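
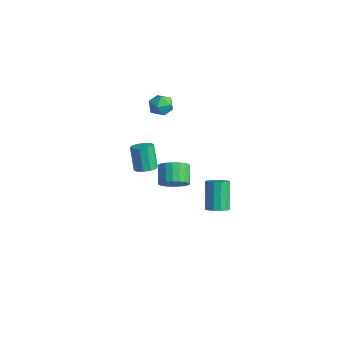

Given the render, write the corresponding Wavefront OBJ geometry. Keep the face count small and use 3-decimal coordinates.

v 2.197 -1.253 1.979
v 2.782 -1.293 2.635
v 1.968 -0.706 3.397
v 1.383 -0.667 2.741
v 2.867 -0.951 2.463
v 2.053 -0.365 3.225
v 2.819 -0.67 2.195
v 2.005 -0.083 2.957
v 2.648 -0.504 1.884
v 1.834 0.083 2.646
v 2.388 -0.486 1.592
v 1.574 0.1 2.354
v 2.089 -0.621 1.377
v 1.275 -0.034 2.139
v 1.812 -0.881 1.281
v 0.998 -0.294 2.043
v 1.612 -1.214 1.323
v 0.798 -0.627 2.085
v 1.527 -1.555 1.495
v 0.713 -0.969 2.257
v 1.575 -1.837 1.763
v 0.761 -1.25 2.525
v 1.746 -2.003 2.074
v 0.932 -1.416 2.836
v 2.006 -2.02 2.366
v 1.192 -1.434 3.128
v 2.305 -1.886 2.581
v 1.491 -1.299 3.343
v 2.582 -1.626 2.677
v 1.768 -1.039 3.439
v -3.148 0.599 -1.378
v -2.566 0.921 -1.16
v -3.25 1.143 0.336
v -3.832 0.821 0.118
v -2.831 1.22 -1.325
v -3.514 1.443 0.171
v -3.216 1.283 -1.511
v -3.9 1.505 -0.015
v -3.576 1.084 -1.646
v -4.26 1.306 -0.15
v -3.772 0.7 -1.678
v -4.456 0.922 -0.182
v -3.73 0.277 -1.596
v -4.414 0.499 -0.1
v -3.466 -0.023 -1.431
v -4.149 0.2 0.065
v -3.08 -0.085 -1.245
v -3.764 0.137 0.251
v -2.72 0.114 -1.11
v -3.404 0.336 0.386
v -2.524 0.498 -1.078
v -3.208 0.72 0.418
v 4.336 0.119 0.574
v 4.637 -0.36 0.95
v 3.765 0.281 2.463
v 3.464 0.761 2.086
v 4.87 -0.056 0.956
v 3.999 0.585 2.469
v 4.934 0.304 0.84
v 4.062 0.945 2.353
v 4.807 0.605 0.639
v 3.936 1.246 2.152
v 4.531 0.752 0.418
v 3.66 1.393 1.931
v 4.193 0.698 0.246
v 3.322 1.339 1.759
v 3.9 0.461 0.178
v 3.029 1.102 1.691
v 3.746 0.115 0.236
v 2.874 0.756 1.749
v 3.778 -0.229 0.4
v 2.907 0.412 1.913
v 3.988 -0.463 0.62
v 3.117 0.178 2.133
v 4.308 -0.512 0.825
v 3.437 0.129 2.338
v -4.131 2.159 3.853
v -3.893 2.494 3.144
v -3.067 1.366 3.836
v -2.829 1.701 3.127
v -2.805 2.143 3.818
v -3.462 2.633 3.828
v -3.498 1.227 3.152
v -4.155 1.717 3.162
v -3.501 1.918 2.71
v -3.073 2.484 3.122
v -3.887 1.376 3.858
v -3.459 1.942 4.27
f 2 1 5
f 2 5 3
f 3 5 6
f 3 6 4
f 5 1 7
f 5 7 6
f 6 7 8
f 6 8 4
f 7 1 9
f 7 9 8
f 8 9 10
f 8 10 4
f 9 1 11
f 9 11 10
f 10 11 12
f 10 12 4
f 11 1 13
f 11 13 12
f 12 13 14
f 12 14 4
f 13 1 15
f 13 15 14
f 14 15 16
f 14 16 4
f 15 1 17
f 15 17 16
f 16 17 18
f 16 18 4
f 17 1 19
f 17 19 18
f 18 19 20
f 18 20 4
f 19 1 21
f 19 21 20
f 20 21 22
f 20 22 4
f 21 1 23
f 21 23 22
f 22 23 24
f 22 24 4
f 23 1 25
f 23 25 24
f 24 25 26
f 24 26 4
f 25 1 27
f 25 27 26
f 26 27 28
f 26 28 4
f 27 1 29
f 27 29 28
f 28 29 30
f 28 30 4
f 29 1 2
f 29 2 30
f 30 2 3
f 30 3 4
f 32 31 35
f 32 35 33
f 33 35 36
f 33 36 34
f 35 31 37
f 35 37 36
f 36 37 38
f 36 38 34
f 37 31 39
f 37 39 38
f 38 39 40
f 38 40 34
f 39 31 41
f 39 41 40
f 40 41 42
f 40 42 34
f 41 31 43
f 41 43 42
f 42 43 44
f 42 44 34
f 43 31 45
f 43 45 44
f 44 45 46
f 44 46 34
f 45 31 47
f 45 47 46
f 46 47 48
f 46 48 34
f 47 31 49
f 47 49 48
f 48 49 50
f 48 50 34
f 49 31 51
f 49 51 50
f 50 51 52
f 50 52 34
f 51 31 32
f 51 32 52
f 52 32 33
f 52 33 34
f 54 53 57
f 54 57 55
f 55 57 58
f 55 58 56
f 57 53 59
f 57 59 58
f 58 59 60
f 58 60 56
f 59 53 61
f 59 61 60
f 60 61 62
f 60 62 56
f 61 53 63
f 61 63 62
f 62 63 64
f 62 64 56
f 63 53 65
f 63 65 64
f 64 65 66
f 64 66 56
f 65 53 67
f 65 67 66
f 66 67 68
f 66 68 56
f 67 53 69
f 67 69 68
f 68 69 70
f 68 70 56
f 69 53 71
f 69 71 70
f 70 71 72
f 70 72 56
f 71 53 73
f 71 73 72
f 72 73 74
f 72 74 56
f 73 53 75
f 73 75 74
f 74 75 76
f 74 76 56
f 75 53 54
f 75 54 76
f 76 54 55
f 76 55 56
f 77 88 82
f 77 82 78
f 77 78 84
f 77 84 87
f 77 87 88
f 78 82 86
f 82 88 81
f 88 87 79
f 87 84 83
f 84 78 85
f 80 86 81
f 80 81 79
f 80 79 83
f 80 83 85
f 80 85 86
f 81 86 82
f 79 81 88
f 83 79 87
f 85 83 84
f 86 85 78



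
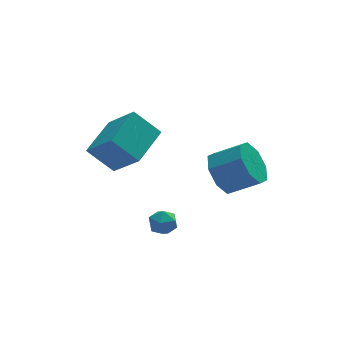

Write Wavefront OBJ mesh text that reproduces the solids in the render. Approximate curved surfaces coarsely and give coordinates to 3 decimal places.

v -1.603 1.244 -0.131
v -0.923 1.283 -0.187
v -1.497 0.377 0.547
v -0.817 0.416 0.491
v -1.161 0.904 0.824
v -1.227 1.44 0.405
v -1.193 0.22 -0.045
v -1.259 0.756 -0.464
v -0.67 0.651 -0.134
v -0.65 1.073 0.403
v -1.77 0.587 -0.043
v -1.75 1.009 0.494
v -2.572 3.17 2.009
v -1.847 1.952 3.319
v -3.567 3.745 3.094
v -2.842 2.526 4.404
v -1.198 4.554 2.536
v -0.473 3.335 3.846
v -2.193 5.128 3.621
v -1.468 3.91 4.931
v 1.411 1.264 2.3
v 2.119 1.703 1.582
v 3.296 1.116 2.381
v 2.589 0.676 3.1
v 1.944 2.223 2.221
v 3.122 1.635 3.02
v 1.457 2.181 2.906
v 2.635 1.593 3.706
v 0.944 1.601 3.237
v 2.121 1.014 4.037
v 0.704 0.824 3.019
v 1.881 0.237 3.818
v 0.878 0.305 2.38
v 2.056 -0.283 3.179
v 1.365 0.347 1.694
v 2.543 -0.241 2.494
v 1.879 0.926 1.363
v 3.056 0.339 2.163
f 1 12 6
f 1 6 2
f 1 2 8
f 1 8 11
f 1 11 12
f 2 6 10
f 6 12 5
f 12 11 3
f 11 8 7
f 8 2 9
f 4 10 5
f 4 5 3
f 4 3 7
f 4 7 9
f 4 9 10
f 5 10 6
f 3 5 12
f 7 3 11
f 9 7 8
f 10 9 2
f 14 16 13
f 17 14 13
f 13 16 15
f 15 17 13
f 14 20 16
f 18 14 17
f 18 20 14
f 16 20 15
f 19 17 15
f 15 20 19
f 19 18 17
f 20 18 19
f 22 21 25
f 22 25 23
f 23 25 26
f 23 26 24
f 25 21 27
f 25 27 26
f 26 27 28
f 26 28 24
f 27 21 29
f 27 29 28
f 28 29 30
f 28 30 24
f 29 21 31
f 29 31 30
f 30 31 32
f 30 32 24
f 31 21 33
f 31 33 32
f 32 33 34
f 32 34 24
f 33 21 35
f 33 35 34
f 34 35 36
f 34 36 24
f 35 21 37
f 35 37 36
f 36 37 38
f 36 38 24
f 37 21 22
f 37 22 38
f 38 22 23
f 38 23 24



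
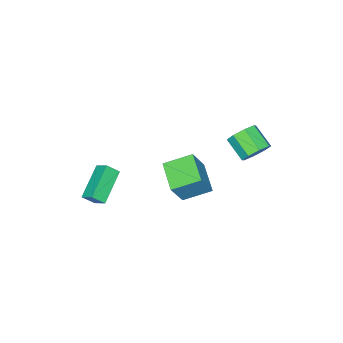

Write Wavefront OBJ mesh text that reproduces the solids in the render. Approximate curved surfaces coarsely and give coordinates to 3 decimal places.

v -3.182 3.07 1.183
v -2.809 2.528 0.512
v -3.105 1.268 1.366
v -3.478 1.81 2.037
v -2.322 2.741 0.996
v -2.617 1.482 1.85
v -2.338 3.147 1.59
v -2.634 1.888 2.443
v -2.849 3.508 1.945
v -3.145 2.248 2.799
v -3.555 3.612 1.854
v -3.851 2.352 2.708
v -4.043 3.398 1.37
v -4.338 2.139 2.224
v -4.026 2.992 0.777
v -4.322 1.733 1.63
v -3.515 2.632 0.421
v -3.811 1.372 1.275
v 0.604 1.016 -1.384
v -0.452 -0.407 -0.725
v -0.527 2.168 -0.709
v -1.583 0.745 -0.05
v 1.623 1.035 0.29
v 0.567 -0.388 0.949
v 0.492 2.187 0.965
v -0.564 0.764 1.624
v 2.216 -2.731 0.077
v 2.717 -3.208 0.683
v 2.321 -1.909 0.636
v 2.822 -2.386 1.243
v 4.038 -2.214 -1.023
v 4.539 -2.691 -0.416
v 4.143 -1.392 -0.463
v 4.644 -1.869 0.143
f 2 1 5
f 2 5 3
f 3 5 6
f 3 6 4
f 5 1 7
f 5 7 6
f 6 7 8
f 6 8 4
f 7 1 9
f 7 9 8
f 8 9 10
f 8 10 4
f 9 1 11
f 9 11 10
f 10 11 12
f 10 12 4
f 11 1 13
f 11 13 12
f 12 13 14
f 12 14 4
f 13 1 15
f 13 15 14
f 14 15 16
f 14 16 4
f 15 1 17
f 15 17 16
f 16 17 18
f 16 18 4
f 17 1 2
f 17 2 18
f 18 2 3
f 18 3 4
f 20 22 19
f 23 20 19
f 19 22 21
f 21 23 19
f 20 26 22
f 24 20 23
f 24 26 20
f 22 26 21
f 25 23 21
f 21 26 25
f 25 24 23
f 26 24 25
f 28 30 27
f 31 28 27
f 27 30 29
f 29 31 27
f 28 34 30
f 32 28 31
f 32 34 28
f 30 34 29
f 33 31 29
f 29 34 33
f 33 32 31
f 34 32 33



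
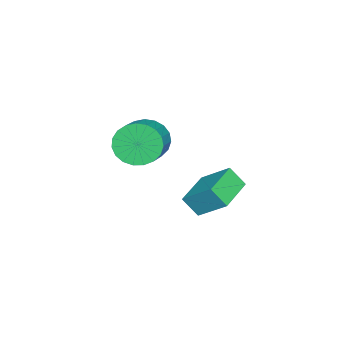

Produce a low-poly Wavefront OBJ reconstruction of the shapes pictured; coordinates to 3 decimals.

v -4.328 -1.931 -3.541
v -4.001 -1.554 -4.349
v -2.466 -1.252 -3.588
v -2.792 -1.629 -2.779
v -4.153 -1.239 -4.167
v -2.618 -0.936 -3.406
v -4.336 -1.043 -3.877
v -2.801 -0.74 -3.115
v -4.517 -1.001 -3.528
v -2.982 -0.698 -2.767
v -4.666 -1.119 -3.182
v -3.13 -0.817 -2.421
v -4.755 -1.378 -2.897
v -3.22 -1.076 -2.136
v -4.771 -1.733 -2.724
v -3.236 -1.43 -1.963
v -4.711 -2.122 -2.692
v -3.175 -1.82 -1.931
v -4.583 -2.478 -2.807
v -3.048 -2.176 -2.046
v -4.412 -2.74 -3.049
v -2.877 -2.437 -2.287
v -4.226 -2.861 -3.375
v -2.691 -2.559 -2.614
v -4.058 -2.822 -3.73
v -2.523 -2.52 -2.969
v -3.936 -2.629 -4.053
v -2.401 -2.326 -3.292
v -3.882 -2.315 -4.287
v -2.347 -2.013 -3.525
v -3.905 -1.935 -4.391
v -2.37 -1.633 -3.63
v -1.253 1.971 -3.523
v -1.235 1.393 -2.821
v -1.061 3.067 -2.625
v -1.043 2.489 -1.923
v 0.263 1.831 -3.677
v 0.281 1.253 -2.975
v 0.455 2.927 -2.779
v 0.473 2.349 -2.077
f 2 1 5
f 2 5 3
f 3 5 6
f 3 6 4
f 5 1 7
f 5 7 6
f 6 7 8
f 6 8 4
f 7 1 9
f 7 9 8
f 8 9 10
f 8 10 4
f 9 1 11
f 9 11 10
f 10 11 12
f 10 12 4
f 11 1 13
f 11 13 12
f 12 13 14
f 12 14 4
f 13 1 15
f 13 15 14
f 14 15 16
f 14 16 4
f 15 1 17
f 15 17 16
f 16 17 18
f 16 18 4
f 17 1 19
f 17 19 18
f 18 19 20
f 18 20 4
f 19 1 21
f 19 21 20
f 20 21 22
f 20 22 4
f 21 1 23
f 21 23 22
f 22 23 24
f 22 24 4
f 23 1 25
f 23 25 24
f 24 25 26
f 24 26 4
f 25 1 27
f 25 27 26
f 26 27 28
f 26 28 4
f 27 1 29
f 27 29 28
f 28 29 30
f 28 30 4
f 29 1 31
f 29 31 30
f 30 31 32
f 30 32 4
f 31 1 2
f 31 2 32
f 32 2 3
f 32 3 4
f 34 36 33
f 37 34 33
f 33 36 35
f 35 37 33
f 34 40 36
f 38 34 37
f 38 40 34
f 36 40 35
f 39 37 35
f 35 40 39
f 39 38 37
f 40 38 39



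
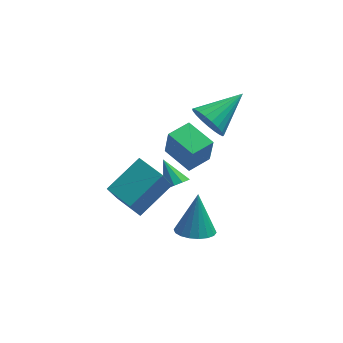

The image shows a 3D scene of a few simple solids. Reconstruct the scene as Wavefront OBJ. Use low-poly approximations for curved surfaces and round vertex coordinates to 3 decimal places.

v -1.931 -0.32 -2.063
v -1.685 -0.65 -1.547
v -2.489 0.68 -1.157
v -1.404 -0.381 -1.671
v -1.324 -0.089 -1.944
v -1.476 0.115 -2.262
v -1.802 0.153 -2.505
v -2.177 0.011 -2.579
v -2.458 -0.258 -2.456
v -2.538 -0.55 -2.183
v -2.386 -0.754 -1.864
v -2.06 -0.793 -1.621
v -0.581 -0.671 2.857
v 0.053 -1.079 2.231
v 1.021 0.491 3.723
v -0.072 -0.751 2.024
v -0.286 -0.41 1.96
v -0.55 -0.114 2.052
v -0.82 0.086 2.283
v -1.048 0.156 2.613
v -1.196 0.082 2.985
v -1.237 -0.122 3.336
v -1.165 -0.421 3.603
v -0.992 -0.763 3.742
v -0.748 -1.089 3.728
v -0.475 -1.343 3.563
v -0.221 -1.48 3.276
v -0.028 -1.478 2.917
v 0.068 -1.336 2.547
v -1.267 -3.186 -2.527
v -0.336 -3.314 -2.558
v -1.093 -2.374 -0.653
v -0.383 -2.931 -2.72
v -0.605 -2.598 -2.843
v -0.958 -2.382 -2.904
v -1.372 -2.326 -2.89
v -1.766 -2.439 -2.805
v -2.06 -2.701 -2.664
v -2.198 -3.059 -2.496
v -2.151 -3.442 -2.334
v -1.929 -3.774 -2.211
v -1.575 -3.99 -2.15
v -1.161 -4.047 -2.164
v -0.768 -3.933 -2.25
v -0.473 -3.671 -2.39
v -4.621 -1.157 -2.075
v -5.076 -2.091 -0.32
v -3.151 0.001 -1.079
v -3.606 -0.933 0.677
v -3.634 -2.167 -2.357
v -4.089 -3.101 -0.601
v -2.164 -1.009 -1.36
v -2.619 -1.943 0.395
v -1.597 -3.942 2.759
v -1.463 -4.143 4.138
v -2.559 -2.769 3.022
v -2.426 -2.97 4.401
v -0.674 -3.19 2.779
v -0.541 -3.391 4.158
v -1.637 -2.017 3.042
v -1.503 -2.218 4.421
f 2 1 4
f 2 4 3
f 4 1 5
f 4 5 3
f 5 1 6
f 5 6 3
f 6 1 7
f 6 7 3
f 7 1 8
f 7 8 3
f 8 1 9
f 8 9 3
f 9 1 10
f 9 10 3
f 10 1 11
f 10 11 3
f 11 1 12
f 11 12 3
f 12 1 2
f 12 2 3
f 14 13 16
f 14 16 15
f 16 13 17
f 16 17 15
f 17 13 18
f 17 18 15
f 18 13 19
f 18 19 15
f 19 13 20
f 19 20 15
f 20 13 21
f 20 21 15
f 21 13 22
f 21 22 15
f 22 13 23
f 22 23 15
f 23 13 24
f 23 24 15
f 24 13 25
f 24 25 15
f 25 13 26
f 25 26 15
f 26 13 27
f 26 27 15
f 27 13 28
f 27 28 15
f 28 13 29
f 28 29 15
f 29 13 14
f 29 14 15
f 31 30 33
f 31 33 32
f 33 30 34
f 33 34 32
f 34 30 35
f 34 35 32
f 35 30 36
f 35 36 32
f 36 30 37
f 36 37 32
f 37 30 38
f 37 38 32
f 38 30 39
f 38 39 32
f 39 30 40
f 39 40 32
f 40 30 41
f 40 41 32
f 41 30 42
f 41 42 32
f 42 30 43
f 42 43 32
f 43 30 44
f 43 44 32
f 44 30 45
f 44 45 32
f 45 30 31
f 45 31 32
f 47 49 46
f 50 47 46
f 46 49 48
f 48 50 46
f 47 53 49
f 51 47 50
f 51 53 47
f 49 53 48
f 52 50 48
f 48 53 52
f 52 51 50
f 53 51 52
f 55 57 54
f 58 55 54
f 54 57 56
f 56 58 54
f 55 61 57
f 59 55 58
f 59 61 55
f 57 61 56
f 60 58 56
f 56 61 60
f 60 59 58
f 61 59 60



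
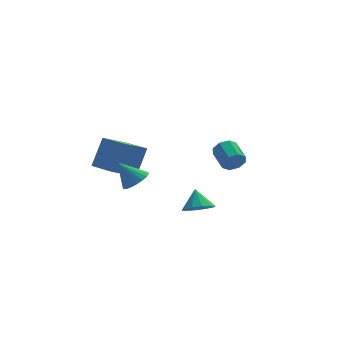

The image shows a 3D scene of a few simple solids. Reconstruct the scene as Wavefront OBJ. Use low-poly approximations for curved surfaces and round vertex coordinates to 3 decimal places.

v 0.775 -2.407 -2.131
v 1.269 -1.884 -2.564
v 0.785 -1.653 -1.209
v 0.776 -1.757 -2.662
v 0.282 -1.877 -2.558
v -0.024 -2.2 -2.29
v -0.025 -2.602 -1.961
v 0.28 -2.929 -1.697
v 0.774 -3.057 -1.599
v 1.267 -2.936 -1.703
v 1.573 -2.613 -1.971
v 1.574 -2.211 -2.3
v 3.785 1.944 -1.781
v 4.122 2.168 -2.352
v 3.953 3.399 -1.97
v 3.615 3.176 -1.399
v 3.595 2.12 -2.431
v 3.425 3.351 -2.049
v 3.178 1.969 -2.13
v 3.009 3.2 -1.748
v 3.117 1.804 -1.624
v 2.948 3.035 -1.242
v 3.447 1.721 -1.21
v 3.278 2.952 -0.828
v 3.975 1.769 -1.131
v 3.805 3 -0.749
v 4.391 1.92 -1.432
v 4.222 3.151 -1.05
v 4.452 2.085 -1.938
v 4.283 3.316 -1.556
v -2.529 1.475 -1.178
v -3.887 0.676 -0.208
v -1.816 2.124 0.353
v -3.174 1.325 1.324
v -1.726 0.275 -1.044
v -3.084 -0.524 -0.073
v -1.013 0.924 0.488
v -2.371 0.125 1.458
v -2.323 -2.304 0.249
v -1.673 -2.181 0.662
v -3.117 -1.876 1.371
v -1.718 -1.893 0.52
v -1.868 -1.676 0.331
v -2.096 -1.568 0.128
v -2.364 -1.587 -0.054
v -2.625 -1.73 -0.184
v -2.833 -1.972 -0.239
v -2.953 -2.272 -0.209
v -2.965 -2.577 -0.101
v -2.865 -2.835 0.068
v -2.671 -3.002 0.269
v -2.418 -3.048 0.466
v -2.148 -2.965 0.625
v -1.908 -2.768 0.719
v -1.74 -2.491 0.732
f 2 1 4
f 2 4 3
f 4 1 5
f 4 5 3
f 5 1 6
f 5 6 3
f 6 1 7
f 6 7 3
f 7 1 8
f 7 8 3
f 8 1 9
f 8 9 3
f 9 1 10
f 9 10 3
f 10 1 11
f 10 11 3
f 11 1 12
f 11 12 3
f 12 1 2
f 12 2 3
f 14 13 17
f 14 17 15
f 15 17 18
f 15 18 16
f 17 13 19
f 17 19 18
f 18 19 20
f 18 20 16
f 19 13 21
f 19 21 20
f 20 21 22
f 20 22 16
f 21 13 23
f 21 23 22
f 22 23 24
f 22 24 16
f 23 13 25
f 23 25 24
f 24 25 26
f 24 26 16
f 25 13 27
f 25 27 26
f 26 27 28
f 26 28 16
f 27 13 29
f 27 29 28
f 28 29 30
f 28 30 16
f 29 13 14
f 29 14 30
f 30 14 15
f 30 15 16
f 32 34 31
f 35 32 31
f 31 34 33
f 33 35 31
f 32 38 34
f 36 32 35
f 36 38 32
f 34 38 33
f 37 35 33
f 33 38 37
f 37 36 35
f 38 36 37
f 40 39 42
f 40 42 41
f 42 39 43
f 42 43 41
f 43 39 44
f 43 44 41
f 44 39 45
f 44 45 41
f 45 39 46
f 45 46 41
f 46 39 47
f 46 47 41
f 47 39 48
f 47 48 41
f 48 39 49
f 48 49 41
f 49 39 50
f 49 50 41
f 50 39 51
f 50 51 41
f 51 39 52
f 51 52 41
f 52 39 53
f 52 53 41
f 53 39 54
f 53 54 41
f 54 39 55
f 54 55 41
f 55 39 40
f 55 40 41



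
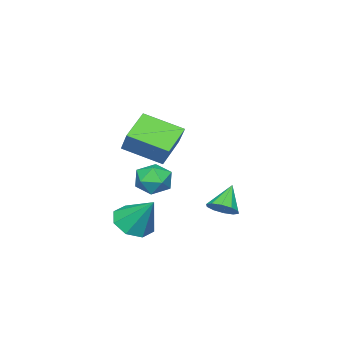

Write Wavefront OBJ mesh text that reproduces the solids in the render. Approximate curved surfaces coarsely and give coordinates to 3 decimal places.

v 1.881 -2.677 0.364
v 2.445 -2.032 0.015
v 3.055 -3.368 0.985
v 3.619 -2.723 0.636
v 3.027 -2.503 1.312
v 2.301 -2.076 0.928
v 3.199 -3.324 0.072
v 2.473 -2.897 -0.312
v 3.259 -2.432 -0.166
v 3.153 -1.924 0.601
v 2.347 -3.476 0.399
v 2.241 -2.968 1.166
v 2.739 -3.781 -2.279
v 3.717 -4.105 -2.131
v 2.921 -2.539 -0.761
v 3.673 -3.487 -2.631
v 3.082 -3.041 -2.925
v 2.291 -3.029 -2.841
v 1.762 -3.457 -2.428
v 1.806 -4.075 -1.928
v 2.396 -4.52 -1.634
v 3.188 -4.533 -1.718
v 3.048 -1.963 1.643
v 3.771 -3.621 2.398
v 1.589 -2.231 2.452
v 2.312 -3.889 3.207
v 3.488 -1.311 2.653
v 4.211 -2.969 3.408
v 2.029 -1.579 3.462
v 2.752 -3.237 4.217
v -1.497 -2.125 -2.529
v -0.914 -2.295 -2.041
v -2.483 -2.295 -1.411
v -0.983 -1.818 -2.03
v -1.249 -1.459 -2.21
v -1.61 -1.354 -2.512
v -1.928 -1.544 -2.82
v -2.081 -1.956 -3.018
v -2.012 -2.433 -3.029
v -1.746 -2.792 -2.849
v -1.385 -2.897 -2.547
v -1.067 -2.707 -2.238
f 1 12 6
f 1 6 2
f 1 2 8
f 1 8 11
f 1 11 12
f 2 6 10
f 6 12 5
f 12 11 3
f 11 8 7
f 8 2 9
f 4 10 5
f 4 5 3
f 4 3 7
f 4 7 9
f 4 9 10
f 5 10 6
f 3 5 12
f 7 3 11
f 9 7 8
f 10 9 2
f 14 13 16
f 14 16 15
f 16 13 17
f 16 17 15
f 17 13 18
f 17 18 15
f 18 13 19
f 18 19 15
f 19 13 20
f 19 20 15
f 20 13 21
f 20 21 15
f 21 13 22
f 21 22 15
f 22 13 14
f 22 14 15
f 24 26 23
f 27 24 23
f 23 26 25
f 25 27 23
f 24 30 26
f 28 24 27
f 28 30 24
f 26 30 25
f 29 27 25
f 25 30 29
f 29 28 27
f 30 28 29
f 32 31 34
f 32 34 33
f 34 31 35
f 34 35 33
f 35 31 36
f 35 36 33
f 36 31 37
f 36 37 33
f 37 31 38
f 37 38 33
f 38 31 39
f 38 39 33
f 39 31 40
f 39 40 33
f 40 31 41
f 40 41 33
f 41 31 42
f 41 42 33
f 42 31 32
f 42 32 33



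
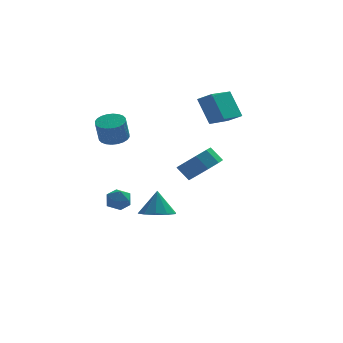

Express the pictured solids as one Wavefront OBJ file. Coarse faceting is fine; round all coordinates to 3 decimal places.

v 1.312 -3.238 0.98
v 2.194 -3.187 1.601
v 1.651 -2.79 2.34
v 0.768 -2.842 1.72
v 2.122 -2.563 1.212
v 1.578 -2.166 1.952
v 1.67 -2.255 0.715
v 1.127 -1.858 1.455
v 1.051 -2.407 0.342
v 0.508 -2.01 1.082
v 0.554 -2.948 0.268
v 0.01 -2.551 1.008
v 0.411 -3.625 0.526
v -0.132 -3.228 1.266
v 0.69 -4.121 0.997
v 0.147 -3.724 1.737
v 1.26 -4.204 1.46
v 0.716 -3.808 2.2
v 1.854 -3.836 1.698
v 1.31 -3.439 2.438
v -2.718 2.915 -3.3
v -2.272 2.88 -2.651
v -2.208 1.82 -3.709
v -1.762 1.785 -3.06
v -2.542 1.686 -3.008
v -2.858 2.363 -2.755
v -1.622 2.337 -3.605
v -1.938 3.014 -3.352
v -1.595 2.523 -2.839
v -2.164 2.12 -2.47
v -2.316 2.58 -3.89
v -2.885 2.177 -3.521
v 2.065 2.995 3.599
v 2.731 2.507 4.088
v 3.336 4.375 3.244
v 4.003 3.887 3.733
v 2.557 2.153 2.087
v 3.224 1.665 2.576
v 3.829 3.533 1.732
v 4.495 3.045 2.221
v -2.622 0.996 1.914
v -2.116 1.562 2.165
v -2.352 1.21 3.436
v -2.858 0.644 3.186
v -2.385 1.72 2.159
v -2.621 1.368 3.43
v -2.69 1.767 2.115
v -2.926 1.415 3.387
v -2.985 1.697 2.041
v -3.221 1.345 3.312
v -3.225 1.521 1.948
v -3.461 1.169 3.219
v -3.373 1.264 1.849
v -3.609 0.912 3.12
v -3.407 0.967 1.761
v -3.643 0.615 3.032
v -3.321 0.674 1.695
v -3.557 0.322 2.967
v -3.128 0.43 1.664
v -3.364 0.078 2.935
v -2.859 0.272 1.67
v -3.095 -0.08 2.941
v -2.554 0.225 1.713
v -2.79 -0.127 2.985
v -2.259 0.295 1.788
v -2.495 -0.057 3.059
v -2.019 0.471 1.881
v -2.255 0.119 3.152
v -1.871 0.728 1.98
v -2.107 0.376 3.251
v -1.837 1.025 2.068
v -2.073 0.673 3.339
v -1.923 1.318 2.133
v -2.159 0.966 3.405
v -0.36 1.385 -3.899
v 0.527 0.87 -3.799
v -0.26 1.835 -2.461
v 0.663 1.461 -3.993
v 0.409 2.023 -4.152
v -0.139 2.341 -4.213
v -0.771 2.294 -4.155
v -1.246 1.9 -3.999
v -1.383 1.309 -3.805
v -1.128 0.747 -3.646
v -0.58 0.429 -3.585
v 0.052 0.476 -3.643
f 2 1 5
f 2 5 3
f 3 5 6
f 3 6 4
f 5 1 7
f 5 7 6
f 6 7 8
f 6 8 4
f 7 1 9
f 7 9 8
f 8 9 10
f 8 10 4
f 9 1 11
f 9 11 10
f 10 11 12
f 10 12 4
f 11 1 13
f 11 13 12
f 12 13 14
f 12 14 4
f 13 1 15
f 13 15 14
f 14 15 16
f 14 16 4
f 15 1 17
f 15 17 16
f 16 17 18
f 16 18 4
f 17 1 19
f 17 19 18
f 18 19 20
f 18 20 4
f 19 1 2
f 19 2 20
f 20 2 3
f 20 3 4
f 21 32 26
f 21 26 22
f 21 22 28
f 21 28 31
f 21 31 32
f 22 26 30
f 26 32 25
f 32 31 23
f 31 28 27
f 28 22 29
f 24 30 25
f 24 25 23
f 24 23 27
f 24 27 29
f 24 29 30
f 25 30 26
f 23 25 32
f 27 23 31
f 29 27 28
f 30 29 22
f 34 36 33
f 37 34 33
f 33 36 35
f 35 37 33
f 34 40 36
f 38 34 37
f 38 40 34
f 36 40 35
f 39 37 35
f 35 40 39
f 39 38 37
f 40 38 39
f 42 41 45
f 42 45 43
f 43 45 46
f 43 46 44
f 45 41 47
f 45 47 46
f 46 47 48
f 46 48 44
f 47 41 49
f 47 49 48
f 48 49 50
f 48 50 44
f 49 41 51
f 49 51 50
f 50 51 52
f 50 52 44
f 51 41 53
f 51 53 52
f 52 53 54
f 52 54 44
f 53 41 55
f 53 55 54
f 54 55 56
f 54 56 44
f 55 41 57
f 55 57 56
f 56 57 58
f 56 58 44
f 57 41 59
f 57 59 58
f 58 59 60
f 58 60 44
f 59 41 61
f 59 61 60
f 60 61 62
f 60 62 44
f 61 41 63
f 61 63 62
f 62 63 64
f 62 64 44
f 63 41 65
f 63 65 64
f 64 65 66
f 64 66 44
f 65 41 67
f 65 67 66
f 66 67 68
f 66 68 44
f 67 41 69
f 67 69 68
f 68 69 70
f 68 70 44
f 69 41 71
f 69 71 70
f 70 71 72
f 70 72 44
f 71 41 73
f 71 73 72
f 72 73 74
f 72 74 44
f 73 41 42
f 73 42 74
f 74 42 43
f 74 43 44
f 76 75 78
f 76 78 77
f 78 75 79
f 78 79 77
f 79 75 80
f 79 80 77
f 80 75 81
f 80 81 77
f 81 75 82
f 81 82 77
f 82 75 83
f 82 83 77
f 83 75 84
f 83 84 77
f 84 75 85
f 84 85 77
f 85 75 86
f 85 86 77
f 86 75 76
f 86 76 77



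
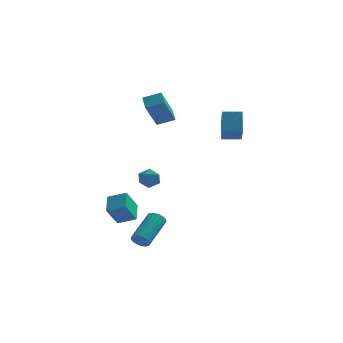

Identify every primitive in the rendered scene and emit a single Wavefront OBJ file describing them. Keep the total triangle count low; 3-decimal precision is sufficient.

v -2.098 -1.074 -0.292
v -1.694 -1.614 -0.128
v -2.866 -1.426 0.448
v -2.462 -1.966 0.612
v -2.271 -1.322 0.79
v -1.797 -1.105 0.332
v -2.763 -1.935 -0.012
v -2.289 -1.718 -0.47
v -2.105 -2.146 0.044
v -1.8 -1.767 0.54
v -2.76 -1.273 -0.22
v -2.455 -0.894 0.276
v -2.52 4.035 2.287
v -3.021 2.909 3.937
v -2.784 4.867 2.775
v -3.285 3.741 4.425
v -1.475 4.139 2.675
v -1.976 3.013 4.325
v -1.739 4.971 3.163
v -2.24 3.845 4.813
v -4.012 -1.579 -3.221
v -4.514 -2.229 -2.063
v -4.1 -0.449 -2.626
v -4.603 -1.099 -1.467
v -2.957 -1.701 -2.833
v -3.46 -2.351 -1.674
v -3.046 -0.571 -2.237
v -3.548 -1.221 -1.079
v 1.172 3.542 1.467
v 1.33 2.199 2.514
v 1.077 4.456 2.654
v 1.236 3.113 3.7
v 2.284 3.667 1.46
v 2.443 2.324 2.506
v 2.19 4.581 2.646
v 2.348 3.238 3.693
v -2.57 -3.132 -3.848
v -2.183 -3.451 -3.577
v -1.503 -1.768 -2.562
v -1.89 -1.448 -2.832
v -2.059 -3.376 -3.785
v -1.379 -1.693 -2.77
v -2.036 -3.252 -4.006
v -1.356 -1.569 -2.99
v -2.119 -3.105 -4.195
v -1.439 -1.421 -3.179
v -2.291 -2.962 -4.315
v -1.611 -1.279 -3.3
v -2.518 -2.854 -4.343
v -1.838 -1.171 -3.327
v -2.756 -2.8 -4.272
v -2.076 -1.117 -3.257
v -2.957 -2.812 -4.118
v -2.277 -1.129 -3.103
v -3.081 -2.887 -3.91
v -2.401 -1.204 -2.895
v -3.104 -3.011 -3.69
v -2.424 -1.328 -2.674
v -3.021 -3.159 -3.501
v -2.341 -1.475 -2.485
v -2.849 -3.301 -3.38
v -2.169 -1.618 -2.365
v -2.622 -3.409 -3.353
v -1.942 -1.726 -2.337
v -2.384 -3.463 -3.423
v -1.704 -1.78 -2.408
f 1 12 6
f 1 6 2
f 1 2 8
f 1 8 11
f 1 11 12
f 2 6 10
f 6 12 5
f 12 11 3
f 11 8 7
f 8 2 9
f 4 10 5
f 4 5 3
f 4 3 7
f 4 7 9
f 4 9 10
f 5 10 6
f 3 5 12
f 7 3 11
f 9 7 8
f 10 9 2
f 14 16 13
f 17 14 13
f 13 16 15
f 15 17 13
f 14 20 16
f 18 14 17
f 18 20 14
f 16 20 15
f 19 17 15
f 15 20 19
f 19 18 17
f 20 18 19
f 22 24 21
f 25 22 21
f 21 24 23
f 23 25 21
f 22 28 24
f 26 22 25
f 26 28 22
f 24 28 23
f 27 25 23
f 23 28 27
f 27 26 25
f 28 26 27
f 30 32 29
f 33 30 29
f 29 32 31
f 31 33 29
f 30 36 32
f 34 30 33
f 34 36 30
f 32 36 31
f 35 33 31
f 31 36 35
f 35 34 33
f 36 34 35
f 38 37 41
f 38 41 39
f 39 41 42
f 39 42 40
f 41 37 43
f 41 43 42
f 42 43 44
f 42 44 40
f 43 37 45
f 43 45 44
f 44 45 46
f 44 46 40
f 45 37 47
f 45 47 46
f 46 47 48
f 46 48 40
f 47 37 49
f 47 49 48
f 48 49 50
f 48 50 40
f 49 37 51
f 49 51 50
f 50 51 52
f 50 52 40
f 51 37 53
f 51 53 52
f 52 53 54
f 52 54 40
f 53 37 55
f 53 55 54
f 54 55 56
f 54 56 40
f 55 37 57
f 55 57 56
f 56 57 58
f 56 58 40
f 57 37 59
f 57 59 58
f 58 59 60
f 58 60 40
f 59 37 61
f 59 61 60
f 60 61 62
f 60 62 40
f 61 37 63
f 61 63 62
f 62 63 64
f 62 64 40
f 63 37 65
f 63 65 64
f 64 65 66
f 64 66 40
f 65 37 38
f 65 38 66
f 66 38 39
f 66 39 40



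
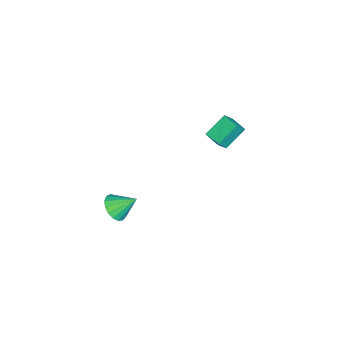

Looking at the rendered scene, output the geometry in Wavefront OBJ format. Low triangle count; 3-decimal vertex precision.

v 3.625 0.308 -3.414
v 4.404 0.436 -3.431
v 3.475 1.332 -2.546
v 4.27 0.653 -3.71
v 3.989 0.791 -3.922
v 3.624 0.819 -4.016
v 3.259 0.729 -3.973
v 2.978 0.543 -3.802
v 2.845 0.303 -3.542
v 2.891 0.064 -3.252
v 3.105 -0.119 -2.999
v 3.437 -0.204 -2.842
v 3.813 -0.172 -2.815
v 4.146 -0.03 -2.925
v 4.359 0.19 -3.148
v -3.752 4.03 -2.291
v -3.255 3.725 -1.619
v -3.159 4.833 -2.364
v -2.662 4.528 -1.692
v -2.898 3.312 -3.248
v -2.401 3.007 -2.576
v -2.305 4.115 -3.321
v -1.808 3.81 -2.649
f 2 1 4
f 2 4 3
f 4 1 5
f 4 5 3
f 5 1 6
f 5 6 3
f 6 1 7
f 6 7 3
f 7 1 8
f 7 8 3
f 8 1 9
f 8 9 3
f 9 1 10
f 9 10 3
f 10 1 11
f 10 11 3
f 11 1 12
f 11 12 3
f 12 1 13
f 12 13 3
f 13 1 14
f 13 14 3
f 14 1 15
f 14 15 3
f 15 1 2
f 15 2 3
f 17 19 16
f 20 17 16
f 16 19 18
f 18 20 16
f 17 23 19
f 21 17 20
f 21 23 17
f 19 23 18
f 22 20 18
f 18 23 22
f 22 21 20
f 23 21 22



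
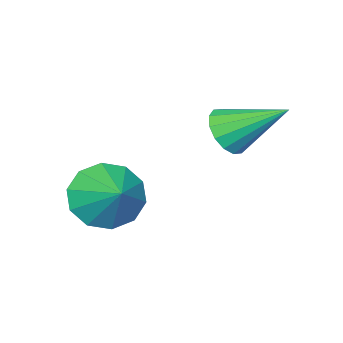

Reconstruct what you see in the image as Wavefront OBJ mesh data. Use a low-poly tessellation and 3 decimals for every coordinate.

v 1.216 -1.706 1.088
v 1.95 -1.65 0.442
v 1.744 -0.734 1.772
v 1.508 -1.279 0.256
v 0.955 -1.072 0.388
v 0.501 -1.107 0.788
v 0.321 -1.371 1.303
v 0.482 -1.763 1.735
v 0.925 -2.133 1.921
v 1.478 -2.34 1.789
v 1.932 -2.305 1.389
v 2.112 -2.041 0.874
v -0.928 0.162 3.039
v -0.323 0.116 3.426
v -1.452 1.538 4.021
v -0.241 0.347 3.146
v -0.342 0.529 2.837
v -0.601 0.613 2.582
v -0.948 0.575 2.45
v -1.289 0.427 2.475
v -1.533 0.208 2.651
v -1.615 -0.023 2.932
v -1.513 -0.205 3.241
v -1.255 -0.289 3.496
v -0.908 -0.251 3.628
v -0.567 -0.103 3.603
f 2 1 4
f 2 4 3
f 4 1 5
f 4 5 3
f 5 1 6
f 5 6 3
f 6 1 7
f 6 7 3
f 7 1 8
f 7 8 3
f 8 1 9
f 8 9 3
f 9 1 10
f 9 10 3
f 10 1 11
f 10 11 3
f 11 1 12
f 11 12 3
f 12 1 2
f 12 2 3
f 14 13 16
f 14 16 15
f 16 13 17
f 16 17 15
f 17 13 18
f 17 18 15
f 18 13 19
f 18 19 15
f 19 13 20
f 19 20 15
f 20 13 21
f 20 21 15
f 21 13 22
f 21 22 15
f 22 13 23
f 22 23 15
f 23 13 24
f 23 24 15
f 24 13 25
f 24 25 15
f 25 13 26
f 25 26 15
f 26 13 14
f 26 14 15



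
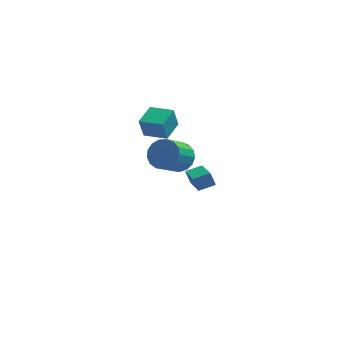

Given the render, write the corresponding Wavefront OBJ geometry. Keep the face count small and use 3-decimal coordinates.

v 0.733 3.334 0.518
v 0.471 3.226 1.766
v 1.317 4.64 0.753
v 1.055 4.532 2.001
v 2.045 2.708 0.739
v 1.783 2.6 1.987
v 2.629 4.014 0.974
v 2.367 3.906 2.222
v 2.654 3.564 -1.488
v 3.489 3.552 -0.903
v 2.662 2.383 0.253
v 1.826 2.396 -0.332
v 3.224 3.919 -0.72
v 2.397 2.751 0.435
v 2.829 4.206 -0.714
v 2.002 3.037 0.442
v 2.393 4.345 -0.885
v 1.566 3.176 0.271
v 2.017 4.305 -1.194
v 1.19 3.136 -0.038
v 1.787 4.096 -1.57
v 0.96 2.927 -0.415
v 1.755 3.765 -1.928
v 0.928 2.596 -0.772
v 1.929 3.388 -2.184
v 1.102 2.219 -1.029
v 2.27 3.051 -2.281
v 1.442 1.883 -1.126
v 2.697 2.832 -2.197
v 1.87 1.664 -1.041
v 3.115 2.781 -1.95
v 2.288 1.612 -0.794
v 3.427 2.909 -1.597
v 2.6 1.74 -0.441
v 3.562 3.187 -1.219
v 2.735 2.018 -0.063
v 3.795 -4.35 2.119
v 3.511 -4.083 2.818
v 3.372 -2.51 1.246
v 3.089 -2.243 1.945
v 4.671 -4.037 2.355
v 4.388 -3.77 3.054
v 4.249 -2.197 1.482
v 3.965 -1.93 2.181
f 2 4 1
f 5 2 1
f 1 4 3
f 3 5 1
f 2 8 4
f 6 2 5
f 6 8 2
f 4 8 3
f 7 5 3
f 3 8 7
f 7 6 5
f 8 6 7
f 10 9 13
f 10 13 11
f 11 13 14
f 11 14 12
f 13 9 15
f 13 15 14
f 14 15 16
f 14 16 12
f 15 9 17
f 15 17 16
f 16 17 18
f 16 18 12
f 17 9 19
f 17 19 18
f 18 19 20
f 18 20 12
f 19 9 21
f 19 21 20
f 20 21 22
f 20 22 12
f 21 9 23
f 21 23 22
f 22 23 24
f 22 24 12
f 23 9 25
f 23 25 24
f 24 25 26
f 24 26 12
f 25 9 27
f 25 27 26
f 26 27 28
f 26 28 12
f 27 9 29
f 27 29 28
f 28 29 30
f 28 30 12
f 29 9 31
f 29 31 30
f 30 31 32
f 30 32 12
f 31 9 33
f 31 33 32
f 32 33 34
f 32 34 12
f 33 9 35
f 33 35 34
f 34 35 36
f 34 36 12
f 35 9 10
f 35 10 36
f 36 10 11
f 36 11 12
f 38 40 37
f 41 38 37
f 37 40 39
f 39 41 37
f 38 44 40
f 42 38 41
f 42 44 38
f 40 44 39
f 43 41 39
f 39 44 43
f 43 42 41
f 44 42 43



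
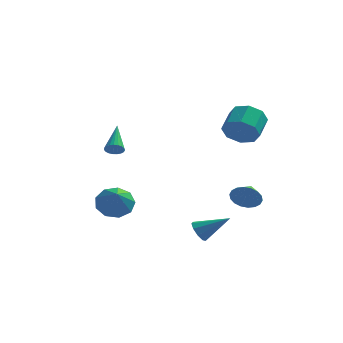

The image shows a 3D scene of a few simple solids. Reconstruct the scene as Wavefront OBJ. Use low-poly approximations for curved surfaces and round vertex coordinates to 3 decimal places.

v -2.788 -1.234 -1.396
v -1.734 -0.922 -1.418
v -2.332 -2.686 -0.144
v -2.097 -0.561 -0.867
v -2.784 -0.515 -0.564
v -3.473 -0.806 -0.65
v -3.841 -1.297 -1.085
v -3.717 -1.759 -1.666
v -3.157 -1.975 -2.12
v -2.425 -1.845 -2.236
v -1.863 -1.429 -1.959
v 3.899 1.502 -1.58
v 4.365 1.709 -2.358
v 4.001 2.698 -1.2
v 3.971 1.777 -2.466
v 3.563 1.79 -2.398
v 3.221 1.747 -2.169
v 3.014 1.655 -1.823
v 2.982 1.532 -1.429
v 3.131 1.404 -1.065
v 3.432 1.294 -0.803
v 3.826 1.226 -0.695
v 4.234 1.213 -0.762
v 4.576 1.256 -0.992
v 4.783 1.349 -1.338
v 4.816 1.471 -1.732
v 4.666 1.6 -2.096
v -3.595 2.246 1.226
v -3.293 2.557 0.84
v -3.825 3.974 2.434
v -3.519 2.583 0.76
v -3.758 2.55 0.76
v -3.969 2.465 0.841
v -4.115 2.343 0.989
v -4.171 2.203 1.178
v -4.127 2.071 1.375
v -3.992 1.97 1.546
v -3.787 1.916 1.662
v -3.55 1.919 1.703
v -3.32 1.979 1.661
v -3.137 2.085 1.545
v -3.034 2.219 1.373
v -3.028 2.358 1.175
v -3.119 2.477 0.987
v 2.184 -3.435 -2.211
v 2.57 -3.545 -2.809
v 3.796 -3.225 -1.209
v 2.474 -3.065 -2.756
v 2.242 -2.758 -2.448
v 1.983 -2.768 -2.029
v 1.818 -3.091 -1.695
v 1.824 -3.575 -1.603
v 1.998 -3.993 -1.795
v 2.259 -4.151 -2.182
v 2.485 -3.974 -2.582
v 3.545 1.657 3.244
v 4.372 1.242 3.82
v 4.583 2.648 4.531
v 3.755 3.063 3.956
v 4.621 1.571 3.095
v 4.832 2.977 3.806
v 4.239 1.951 2.457
v 4.45 3.357 3.169
v 3.451 2.158 2.281
v 3.661 3.565 2.992
v 2.717 2.072 2.669
v 2.928 3.478 3.38
v 2.468 1.743 3.394
v 2.679 3.149 4.105
v 2.85 1.363 4.031
v 3.061 2.769 4.743
v 3.639 1.155 4.208
v 3.849 2.562 4.919
f 2 1 4
f 2 4 3
f 4 1 5
f 4 5 3
f 5 1 6
f 5 6 3
f 6 1 7
f 6 7 3
f 7 1 8
f 7 8 3
f 8 1 9
f 8 9 3
f 9 1 10
f 9 10 3
f 10 1 11
f 10 11 3
f 11 1 2
f 11 2 3
f 13 12 15
f 13 15 14
f 15 12 16
f 15 16 14
f 16 12 17
f 16 17 14
f 17 12 18
f 17 18 14
f 18 12 19
f 18 19 14
f 19 12 20
f 19 20 14
f 20 12 21
f 20 21 14
f 21 12 22
f 21 22 14
f 22 12 23
f 22 23 14
f 23 12 24
f 23 24 14
f 24 12 25
f 24 25 14
f 25 12 26
f 25 26 14
f 26 12 27
f 26 27 14
f 27 12 13
f 27 13 14
f 29 28 31
f 29 31 30
f 31 28 32
f 31 32 30
f 32 28 33
f 32 33 30
f 33 28 34
f 33 34 30
f 34 28 35
f 34 35 30
f 35 28 36
f 35 36 30
f 36 28 37
f 36 37 30
f 37 28 38
f 37 38 30
f 38 28 39
f 38 39 30
f 39 28 40
f 39 40 30
f 40 28 41
f 40 41 30
f 41 28 42
f 41 42 30
f 42 28 43
f 42 43 30
f 43 28 44
f 43 44 30
f 44 28 29
f 44 29 30
f 46 45 48
f 46 48 47
f 48 45 49
f 48 49 47
f 49 45 50
f 49 50 47
f 50 45 51
f 50 51 47
f 51 45 52
f 51 52 47
f 52 45 53
f 52 53 47
f 53 45 54
f 53 54 47
f 54 45 55
f 54 55 47
f 55 45 46
f 55 46 47
f 57 56 60
f 57 60 58
f 58 60 61
f 58 61 59
f 60 56 62
f 60 62 61
f 61 62 63
f 61 63 59
f 62 56 64
f 62 64 63
f 63 64 65
f 63 65 59
f 64 56 66
f 64 66 65
f 65 66 67
f 65 67 59
f 66 56 68
f 66 68 67
f 67 68 69
f 67 69 59
f 68 56 70
f 68 70 69
f 69 70 71
f 69 71 59
f 70 56 72
f 70 72 71
f 71 72 73
f 71 73 59
f 72 56 57
f 72 57 73
f 73 57 58
f 73 58 59



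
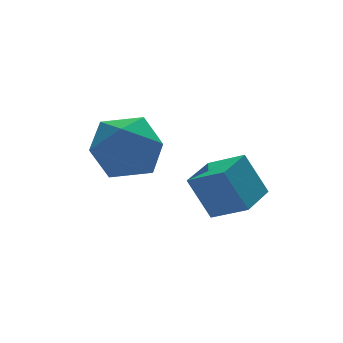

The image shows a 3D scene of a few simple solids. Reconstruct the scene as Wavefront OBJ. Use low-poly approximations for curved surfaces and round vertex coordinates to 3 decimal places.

v 2.342 -3.818 -4.188
v 1.9 -3.295 -2.91
v 3.407 -3.094 -4.116
v 2.965 -2.571 -2.838
v 2.935 -4.749 -3.602
v 2.493 -4.226 -2.324
v 4 -4.025 -3.53
v 3.558 -3.502 -2.252
v 1.692 -0.238 -2.302
v 2.3 -1.25 -2.512
v 0.04 -1.25 -2.208
v 0.648 -2.262 -2.418
v 0.787 -1.684 -1.377
v 1.809 -1.058 -1.435
v 0.531 -1.442 -3.285
v 1.553 -0.816 -3.343
v 1.582 -1.994 -3.119
v 1.741 -2.143 -1.94
v 0.599 -0.357 -2.78
v 0.758 -0.506 -1.601
f 2 4 1
f 5 2 1
f 1 4 3
f 3 5 1
f 2 8 4
f 6 2 5
f 6 8 2
f 4 8 3
f 7 5 3
f 3 8 7
f 7 6 5
f 8 6 7
f 9 20 14
f 9 14 10
f 9 10 16
f 9 16 19
f 9 19 20
f 10 14 18
f 14 20 13
f 20 19 11
f 19 16 15
f 16 10 17
f 12 18 13
f 12 13 11
f 12 11 15
f 12 15 17
f 12 17 18
f 13 18 14
f 11 13 20
f 15 11 19
f 17 15 16
f 18 17 10



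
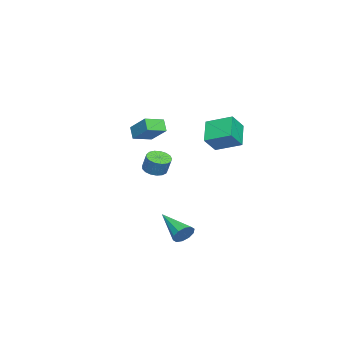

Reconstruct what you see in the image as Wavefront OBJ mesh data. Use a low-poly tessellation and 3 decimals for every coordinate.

v -1.693 -2.412 -0.497
v -1.316 -1.879 -0.777
v -1.051 -1.555 0.197
v -1.427 -2.088 0.477
v -1.627 -1.747 -0.736
v -1.362 -1.423 0.238
v -1.952 -1.767 -0.641
v -1.687 -1.443 0.333
v -2.218 -1.935 -0.513
v -1.953 -1.611 0.461
v -2.364 -2.212 -0.381
v -2.099 -1.888 0.593
v -2.356 -2.535 -0.275
v -2.091 -2.211 0.698
v -2.196 -2.83 -0.221
v -1.931 -2.506 0.753
v -1.92 -3.029 -0.23
v -1.655 -2.705 0.744
v -1.593 -3.087 -0.3
v -1.328 -2.763 0.674
v -1.288 -2.99 -0.415
v -1.023 -2.666 0.559
v -1.076 -2.76 -0.549
v -0.811 -2.437 0.425
v -1.005 -2.451 -0.671
v -0.74 -2.127 0.303
v -1.092 -2.133 -0.753
v -0.827 -1.809 0.221
v 4.45 0.947 -2.606
v 4.955 0.815 -2.202
v 3.39 -0.507 -1.754
v 4.718 1.094 -2.021
v 4.379 1.316 -2.063
v 4.067 1.397 -2.313
v 3.901 1.307 -2.675
v 3.945 1.078 -3.01
v 4.182 0.799 -3.191
v 4.521 0.577 -3.148
v 4.833 0.496 -2.898
v 4.999 0.586 -2.537
v 0.725 1.582 2.083
v -0.457 1.345 3.025
v 0.863 3.049 2.624
v -0.319 2.812 3.566
v 1.499 1.188 2.954
v 0.317 0.951 3.896
v 1.637 2.655 3.495
v 0.455 2.418 4.437
v -3.765 -3.353 1.773
v -3.066 -2.304 2.727
v -3.294 -3.066 1.113
v -2.596 -2.017 2.066
v -2.904 -4.163 2.034
v -2.206 -3.114 2.987
v -2.434 -3.876 1.373
v -1.735 -2.827 2.327
f 2 1 5
f 2 5 3
f 3 5 6
f 3 6 4
f 5 1 7
f 5 7 6
f 6 7 8
f 6 8 4
f 7 1 9
f 7 9 8
f 8 9 10
f 8 10 4
f 9 1 11
f 9 11 10
f 10 11 12
f 10 12 4
f 11 1 13
f 11 13 12
f 12 13 14
f 12 14 4
f 13 1 15
f 13 15 14
f 14 15 16
f 14 16 4
f 15 1 17
f 15 17 16
f 16 17 18
f 16 18 4
f 17 1 19
f 17 19 18
f 18 19 20
f 18 20 4
f 19 1 21
f 19 21 20
f 20 21 22
f 20 22 4
f 21 1 23
f 21 23 22
f 22 23 24
f 22 24 4
f 23 1 25
f 23 25 24
f 24 25 26
f 24 26 4
f 25 1 27
f 25 27 26
f 26 27 28
f 26 28 4
f 27 1 2
f 27 2 28
f 28 2 3
f 28 3 4
f 30 29 32
f 30 32 31
f 32 29 33
f 32 33 31
f 33 29 34
f 33 34 31
f 34 29 35
f 34 35 31
f 35 29 36
f 35 36 31
f 36 29 37
f 36 37 31
f 37 29 38
f 37 38 31
f 38 29 39
f 38 39 31
f 39 29 40
f 39 40 31
f 40 29 30
f 40 30 31
f 42 44 41
f 45 42 41
f 41 44 43
f 43 45 41
f 42 48 44
f 46 42 45
f 46 48 42
f 44 48 43
f 47 45 43
f 43 48 47
f 47 46 45
f 48 46 47
f 50 52 49
f 53 50 49
f 49 52 51
f 51 53 49
f 50 56 52
f 54 50 53
f 54 56 50
f 52 56 51
f 55 53 51
f 51 56 55
f 55 54 53
f 56 54 55



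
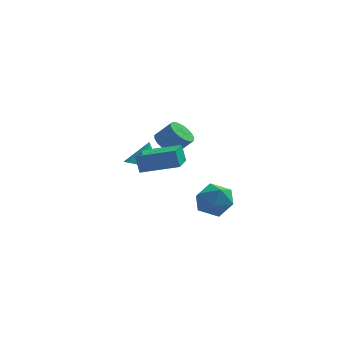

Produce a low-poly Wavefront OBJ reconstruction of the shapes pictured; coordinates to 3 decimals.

v 0.021 -4.883 0.605
v -0.219 -4.598 1.608
v 0.249 -3.007 0.127
v 0.008 -2.722 1.13
v 2.072 -4.998 1.13
v 1.831 -4.713 2.133
v 2.299 -3.122 0.652
v 2.059 -2.837 1.655
v 3.763 0.283 -3.595
v 4.551 -0.441 -4.157
v 2.909 -1.279 -2.783
v 3.697 -2.003 -3.345
v 4.072 -1.277 -2.454
v 4.601 -0.312 -2.956
v 2.859 -1.408 -3.984
v 3.388 -0.443 -4.486
v 3.993 -1.486 -4.398
v 4.742 -1.405 -3.453
v 2.718 -0.315 -3.487
v 3.467 -0.234 -2.542
v 1.031 1.013 -0.168
v 1.667 1.164 -0.742
v 2.545 1.097 0.214
v 1.909 0.947 0.788
v 1.556 1.544 -0.614
v 2.435 1.477 0.342
v 1.325 1.803 -0.384
v 2.204 1.736 0.572
v 1.027 1.881 -0.104
v 1.906 1.814 0.852
v 0.729 1.76 0.161
v 1.608 1.693 1.117
v 0.501 1.468 0.351
v 1.38 1.402 1.307
v 0.394 1.072 0.422
v 1.273 1.005 1.378
v 0.432 0.663 0.358
v 1.311 0.596 1.313
v 0.608 0.334 0.173
v 1.487 0.267 1.129
v 0.881 0.16 -0.09
v 1.76 0.093 0.866
v 1.188 0.182 -0.37
v 2.066 0.115 0.585
v 1.458 0.395 -0.605
v 2.337 0.328 0.351
v 1.631 0.749 -0.739
v 2.51 0.682 0.217
v -0.432 3.023 -2.909
v 0.6 2.835 -3.066
v -0.068 3.797 -1.451
v 0.485 3.364 -3.318
v 0.078 3.785 -3.441
v -0.489 3.964 -3.394
v -1.039 3.844 -3.193
v -1.396 3.463 -2.902
v -1.446 2.943 -2.613
v -1.175 2.448 -2.418
v -0.667 2.136 -2.379
v -0.085 2.105 -2.508
v 0.387 2.366 -2.764
f 2 4 1
f 5 2 1
f 1 4 3
f 3 5 1
f 2 8 4
f 6 2 5
f 6 8 2
f 4 8 3
f 7 5 3
f 3 8 7
f 7 6 5
f 8 6 7
f 9 20 14
f 9 14 10
f 9 10 16
f 9 16 19
f 9 19 20
f 10 14 18
f 14 20 13
f 20 19 11
f 19 16 15
f 16 10 17
f 12 18 13
f 12 13 11
f 12 11 15
f 12 15 17
f 12 17 18
f 13 18 14
f 11 13 20
f 15 11 19
f 17 15 16
f 18 17 10
f 22 21 25
f 22 25 23
f 23 25 26
f 23 26 24
f 25 21 27
f 25 27 26
f 26 27 28
f 26 28 24
f 27 21 29
f 27 29 28
f 28 29 30
f 28 30 24
f 29 21 31
f 29 31 30
f 30 31 32
f 30 32 24
f 31 21 33
f 31 33 32
f 32 33 34
f 32 34 24
f 33 21 35
f 33 35 34
f 34 35 36
f 34 36 24
f 35 21 37
f 35 37 36
f 36 37 38
f 36 38 24
f 37 21 39
f 37 39 38
f 38 39 40
f 38 40 24
f 39 21 41
f 39 41 40
f 40 41 42
f 40 42 24
f 41 21 43
f 41 43 42
f 42 43 44
f 42 44 24
f 43 21 45
f 43 45 44
f 44 45 46
f 44 46 24
f 45 21 47
f 45 47 46
f 46 47 48
f 46 48 24
f 47 21 22
f 47 22 48
f 48 22 23
f 48 23 24
f 50 49 52
f 50 52 51
f 52 49 53
f 52 53 51
f 53 49 54
f 53 54 51
f 54 49 55
f 54 55 51
f 55 49 56
f 55 56 51
f 56 49 57
f 56 57 51
f 57 49 58
f 57 58 51
f 58 49 59
f 58 59 51
f 59 49 60
f 59 60 51
f 60 49 61
f 60 61 51
f 61 49 50
f 61 50 51



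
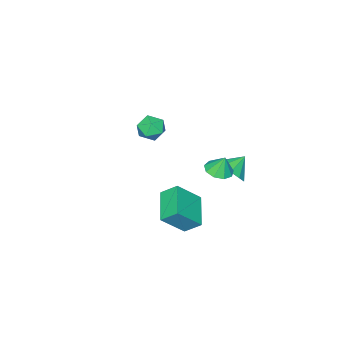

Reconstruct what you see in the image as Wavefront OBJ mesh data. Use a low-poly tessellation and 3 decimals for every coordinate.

v -0.666 -2.412 0.322
v 0.039 -2.914 0.206
v -1.479 -3.566 0.374
v -0.774 -4.068 0.258
v -0.879 -3.63 1.005
v -0.377 -2.917 0.973
v -1.063 -3.563 -0.393
v -0.561 -2.85 -0.425
v -0.207 -3.625 -0.236
v -0.093 -3.667 0.628
v -1.347 -2.813 -0.048
v -1.233 -2.855 0.816
v 1.363 0.816 -2.405
v 1 1.608 -1.702
v 2.723 2.009 -3.049
v 2.36 2.802 -2.346
v 2.48 0.218 -1.154
v 2.117 1.011 -0.451
v 3.84 1.412 -1.798
v 3.477 2.204 -1.095
v 0.323 2.854 0.551
v 0.71 2.287 1.222
v -0.583 3.086 1.269
v 0.917 2.837 1.305
v 0.897 3.393 1.1
v 0.658 3.744 0.685
v 0.291 3.754 0.219
v -0.064 3.421 -0.121
v -0.271 2.871 -0.204
v -0.251 2.315 0.001
v -0.011 1.964 0.416
v 0.356 1.954 0.882
v 2.06 3.6 2.065
v 2.429 4.234 1.907
v 1.96 3.9 3.035
v 1.925 4.301 1.834
v 1.485 4.04 1.87
v 1.314 3.573 1.996
v 1.492 3.119 2.155
v 1.936 2.89 2.272
v 2.438 2.993 2.292
v 2.763 3.38 2.206
v 2.76 3.87 2.054
f 1 12 6
f 1 6 2
f 1 2 8
f 1 8 11
f 1 11 12
f 2 6 10
f 6 12 5
f 12 11 3
f 11 8 7
f 8 2 9
f 4 10 5
f 4 5 3
f 4 3 7
f 4 7 9
f 4 9 10
f 5 10 6
f 3 5 12
f 7 3 11
f 9 7 8
f 10 9 2
f 14 16 13
f 17 14 13
f 13 16 15
f 15 17 13
f 14 20 16
f 18 14 17
f 18 20 14
f 16 20 15
f 19 17 15
f 15 20 19
f 19 18 17
f 20 18 19
f 22 21 24
f 22 24 23
f 24 21 25
f 24 25 23
f 25 21 26
f 25 26 23
f 26 21 27
f 26 27 23
f 27 21 28
f 27 28 23
f 28 21 29
f 28 29 23
f 29 21 30
f 29 30 23
f 30 21 31
f 30 31 23
f 31 21 32
f 31 32 23
f 32 21 22
f 32 22 23
f 34 33 36
f 34 36 35
f 36 33 37
f 36 37 35
f 37 33 38
f 37 38 35
f 38 33 39
f 38 39 35
f 39 33 40
f 39 40 35
f 40 33 41
f 40 41 35
f 41 33 42
f 41 42 35
f 42 33 43
f 42 43 35
f 43 33 34
f 43 34 35



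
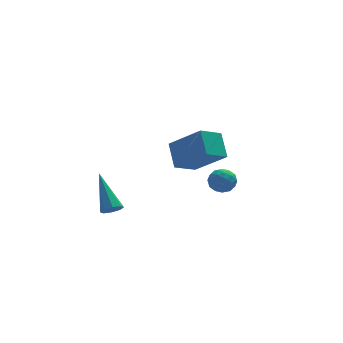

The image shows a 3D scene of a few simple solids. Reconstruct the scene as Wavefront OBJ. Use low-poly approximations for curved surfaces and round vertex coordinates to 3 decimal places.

v 1.688 1.664 -3.209
v 2.324 1.986 -3.153
v 2.176 0.654 -2.927
v 2.812 0.976 -2.871
v 2.298 1.114 -2.394
v 1.996 1.738 -2.568
v 2.504 0.902 -3.512
v 2.202 1.526 -3.686
v 2.828 1.515 -3.341
v 2.7 1.647 -2.649
v 1.8 0.993 -3.431
v 1.672 1.125 -2.739
v 1.963 1.914 -3.206
v 2.537 0.726 -2.874
v 2.235 0.807 -2.594
v 2.608 0.997 -2.561
v 1.77 1.768 -2.862
v 2.144 1.958 -2.829
v 2.129 1.445 -2.383
v 2.356 0.682 -3.251
v 2.73 0.872 -3.218
v 1.892 1.643 -3.519
v 2.265 1.833 -3.486
v 2.371 1.195 -3.697
v 2.633 1.827 -3.283
v 2.92 1.233 -3.117
v 2.739 1.189 -3.494
v 2.561 1.556 -3.597
v 2.558 1.904 -2.877
v 2.845 1.31 -2.711
v 2.543 1.391 -2.43
v 2.366 1.758 -2.533
v 2.854 1.627 -2.987
v 1.655 1.33 -3.369
v 1.942 0.736 -3.203
v 2.134 0.882 -3.547
v 1.957 1.249 -3.65
v 1.58 1.407 -2.963
v 1.867 0.813 -2.797
v 1.939 1.084 -2.483
v 1.761 1.451 -2.586
v 1.646 1.013 -3.093
v -3.543 -2.449 -1.947
v -3.215 -2.693 -1.627
v -3.797 -0.931 -0.533
v -3.029 -2.437 -1.868
v -3.145 -2.188 -2.156
v -3.494 -2.091 -2.322
v -3.871 -2.204 -2.268
v -4.057 -2.46 -2.027
v -3.942 -2.71 -1.739
v -3.593 -2.806 -1.573
v -0.239 -3.715 0.793
v -1.234 -4.186 1.319
v -0.252 -2.72 1.659
v -1.247 -3.191 2.186
v 0.867 -4.729 1.974
v -0.128 -5.2 2.501
v 0.854 -3.734 2.841
v -0.141 -4.205 3.367
f 1 38 17
f 38 12 41
f 17 41 6
f 38 41 17
f 1 17 13
f 17 6 18
f 13 18 2
f 17 18 13
f 1 13 22
f 13 2 23
f 22 23 8
f 13 23 22
f 1 22 34
f 22 8 37
f 34 37 11
f 22 37 34
f 1 34 38
f 34 11 42
f 38 42 12
f 34 42 38
f 2 18 29
f 18 6 32
f 29 32 10
f 18 32 29
f 6 41 19
f 41 12 40
f 19 40 5
f 41 40 19
f 12 42 39
f 42 11 35
f 39 35 3
f 42 35 39
f 11 37 36
f 37 8 24
f 36 24 7
f 37 24 36
f 8 23 28
f 23 2 25
f 28 25 9
f 23 25 28
f 4 30 16
f 30 10 31
f 16 31 5
f 30 31 16
f 4 16 14
f 16 5 15
f 14 15 3
f 16 15 14
f 4 14 21
f 14 3 20
f 21 20 7
f 14 20 21
f 4 21 26
f 21 7 27
f 26 27 9
f 21 27 26
f 4 26 30
f 26 9 33
f 30 33 10
f 26 33 30
f 5 31 19
f 31 10 32
f 19 32 6
f 31 32 19
f 3 15 39
f 15 5 40
f 39 40 12
f 15 40 39
f 7 20 36
f 20 3 35
f 36 35 11
f 20 35 36
f 9 27 28
f 27 7 24
f 28 24 8
f 27 24 28
f 10 33 29
f 33 9 25
f 29 25 2
f 33 25 29
f 44 43 46
f 44 46 45
f 46 43 47
f 46 47 45
f 47 43 48
f 47 48 45
f 48 43 49
f 48 49 45
f 49 43 50
f 49 50 45
f 50 43 51
f 50 51 45
f 51 43 52
f 51 52 45
f 52 43 44
f 52 44 45
f 54 56 53
f 57 54 53
f 53 56 55
f 55 57 53
f 54 60 56
f 58 54 57
f 58 60 54
f 56 60 55
f 59 57 55
f 55 60 59
f 59 58 57
f 60 58 59



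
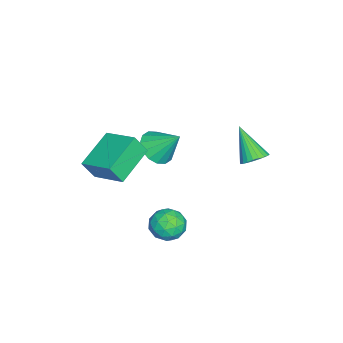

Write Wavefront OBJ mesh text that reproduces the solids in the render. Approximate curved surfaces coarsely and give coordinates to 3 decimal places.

v -0.088 -2.653 2.79
v 0.149 -3.196 3.822
v 0.746 -1.091 3.421
v 0.983 -1.634 4.452
v 1.817 -3.346 1.988
v 2.054 -3.889 3.019
v 2.651 -1.784 2.618
v 2.888 -2.327 3.65
v 1.538 0.296 -0.188
v 2.034 0.948 -0.661
v 2.826 -0.488 0.081
v 3.322 0.164 -0.392
v 2.931 0.38 0.442
v 2.136 0.865 0.276
v 2.724 -0.405 -0.856
v 1.929 0.08 -1.022
v 2.767 0.515 -1.074
v 2.895 1 -0.272
v 1.965 -0.54 -0.308
v 2.093 -0.055 0.494
v 1.673 0.691 -0.448
v 3.187 -0.231 -0.132
v 2.957 -0.104 0.358
v 3.249 0.28 0.08
v 1.733 0.642 0.103
v 2.024 1.025 -0.175
v 2.552 0.691 0.473
v 2.836 -0.565 -0.405
v 3.127 -0.182 -0.683
v 1.611 0.18 -0.66
v 1.903 0.564 -0.938
v 2.308 -0.231 -1.053
v 2.395 0.82 -0.969
v 3.152 0.359 -0.811
v 2.801 0.025 -1.084
v 2.333 0.309 -1.181
v 2.471 1.105 -0.497
v 3.227 0.644 -0.34
v 2.998 0.771 0.151
v 2.53 1.056 0.053
v 2.901 0.85 -0.74
v 1.633 -0.184 -0.24
v 2.389 -0.645 -0.083
v 2.33 -0.596 -0.633
v 1.862 -0.311 -0.731
v 1.708 0.101 0.231
v 2.465 -0.36 0.389
v 2.527 0.151 0.601
v 2.059 0.435 0.504
v 1.959 -0.39 0.16
v -2.865 3.263 0.63
v -2.223 3.322 1.032
v -3.755 2.297 2.19
v -2.362 3.573 1.108
v -2.578 3.776 1.111
v -2.837 3.902 1.041
v -3.101 3.93 0.908
v -3.328 3.857 0.733
v -3.486 3.693 0.542
v -3.548 3.464 0.365
v -3.507 3.205 0.227
v -3.368 2.954 0.151
v -3.153 2.75 0.148
v -2.893 2.625 0.218
v -2.63 2.597 0.351
v -2.402 2.67 0.526
v -2.245 2.833 0.717
v -2.182 3.062 0.895
v -1.24 -1.143 1.997
v -0.666 -0.601 1.368
v -1 0.023 3.223
v -1.152 -0.423 1.294
v -1.662 -0.439 1.409
v -2.059 -0.643 1.681
v -2.236 -0.981 2.038
v -2.147 -1.363 2.383
v -1.815 -1.686 2.625
v -1.328 -1.864 2.699
v -0.819 -1.848 2.584
v -0.422 -1.644 2.312
v -0.244 -1.305 1.956
v -0.333 -0.924 1.61
f 2 4 1
f 5 2 1
f 1 4 3
f 3 5 1
f 2 8 4
f 6 2 5
f 6 8 2
f 4 8 3
f 7 5 3
f 3 8 7
f 7 6 5
f 8 6 7
f 9 46 25
f 46 20 49
f 25 49 14
f 46 49 25
f 9 25 21
f 25 14 26
f 21 26 10
f 25 26 21
f 9 21 30
f 21 10 31
f 30 31 16
f 21 31 30
f 9 30 42
f 30 16 45
f 42 45 19
f 30 45 42
f 9 42 46
f 42 19 50
f 46 50 20
f 42 50 46
f 10 26 37
f 26 14 40
f 37 40 18
f 26 40 37
f 14 49 27
f 49 20 48
f 27 48 13
f 49 48 27
f 20 50 47
f 50 19 43
f 47 43 11
f 50 43 47
f 19 45 44
f 45 16 32
f 44 32 15
f 45 32 44
f 16 31 36
f 31 10 33
f 36 33 17
f 31 33 36
f 12 38 24
f 38 18 39
f 24 39 13
f 38 39 24
f 12 24 22
f 24 13 23
f 22 23 11
f 24 23 22
f 12 22 29
f 22 11 28
f 29 28 15
f 22 28 29
f 12 29 34
f 29 15 35
f 34 35 17
f 29 35 34
f 12 34 38
f 34 17 41
f 38 41 18
f 34 41 38
f 13 39 27
f 39 18 40
f 27 40 14
f 39 40 27
f 11 23 47
f 23 13 48
f 47 48 20
f 23 48 47
f 15 28 44
f 28 11 43
f 44 43 19
f 28 43 44
f 17 35 36
f 35 15 32
f 36 32 16
f 35 32 36
f 18 41 37
f 41 17 33
f 37 33 10
f 41 33 37
f 52 51 54
f 52 54 53
f 54 51 55
f 54 55 53
f 55 51 56
f 55 56 53
f 56 51 57
f 56 57 53
f 57 51 58
f 57 58 53
f 58 51 59
f 58 59 53
f 59 51 60
f 59 60 53
f 60 51 61
f 60 61 53
f 61 51 62
f 61 62 53
f 62 51 63
f 62 63 53
f 63 51 64
f 63 64 53
f 64 51 65
f 64 65 53
f 65 51 66
f 65 66 53
f 66 51 67
f 66 67 53
f 67 51 68
f 67 68 53
f 68 51 52
f 68 52 53
f 70 69 72
f 70 72 71
f 72 69 73
f 72 73 71
f 73 69 74
f 73 74 71
f 74 69 75
f 74 75 71
f 75 69 76
f 75 76 71
f 76 69 77
f 76 77 71
f 77 69 78
f 77 78 71
f 78 69 79
f 78 79 71
f 79 69 80
f 79 80 71
f 80 69 81
f 80 81 71
f 81 69 82
f 81 82 71
f 82 69 70
f 82 70 71



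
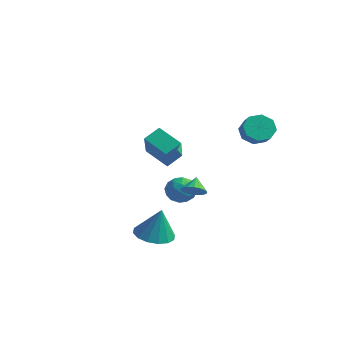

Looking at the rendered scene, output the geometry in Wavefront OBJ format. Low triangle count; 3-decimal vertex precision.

v -1.527 1.33 -1.57
v -0.802 1.749 -1.202
v -0.638 0.291 -2.138
v 0.087 0.71 -1.77
v -0.524 0.295 -1.231
v -1.073 0.937 -0.879
v -0.367 1.103 -2.461
v -0.916 1.745 -2.109
v -0.085 1.609 -1.752
v -0.182 1.109 -0.992
v -1.258 0.931 -2.348
v -1.355 0.431 -1.588
v -1.242 1.63 -1.336
v -0.198 0.41 -2.004
v -0.557 0.166 -1.687
v -0.131 0.412 -1.471
v -1.402 1.153 -1.146
v -0.976 1.399 -0.93
v -0.812 0.545 -0.947
v -0.464 0.641 -2.41
v -0.038 0.887 -2.194
v -1.309 1.628 -1.869
v -0.883 1.874 -1.653
v -0.628 1.495 -2.393
v -0.395 1.794 -1.443
v 0.128 1.184 -1.777
v -0.139 1.415 -2.183
v -0.462 1.792 -1.977
v -0.452 1.501 -0.996
v 0.071 0.89 -1.331
v -0.289 0.646 -1.013
v -0.611 1.024 -0.807
v -0.03 1.419 -1.32
v -1.511 1.15 -2.009
v -0.988 0.539 -2.344
v -0.829 1.016 -2.533
v -1.151 1.394 -2.327
v -1.568 0.856 -1.563
v -1.045 0.246 -1.897
v -0.978 0.248 -1.363
v -1.301 0.625 -1.157
v -1.41 0.621 -2.02
v 1.455 -3.205 -2.751
v 2.522 -3.28 -3.009
v 1.905 -3.095 -0.929
v 2.408 -2.723 -3.015
v 2.039 -2.294 -2.95
v 1.514 -2.109 -2.831
v 0.973 -2.218 -2.691
v 0.561 -2.591 -2.568
v 0.389 -3.129 -2.493
v 0.503 -3.687 -2.487
v 0.872 -4.115 -2.553
v 1.397 -4.3 -2.671
v 1.938 -4.191 -2.811
v 2.35 -3.818 -2.935
v 1.197 -0.014 -0.811
v 1.594 0.519 -1.061
v 0.823 0.594 -0.109
v 1.304 0.544 -1.237
v 0.99 0.441 -1.315
v 0.723 0.234 -1.278
v 0.564 -0.03 -1.133
v 0.551 -0.29 -0.915
v 0.685 -0.487 -0.673
v 0.937 -0.575 -0.462
v 1.248 -0.535 -0.331
v 1.547 -0.376 -0.31
v 1.766 -0.133 -0.404
v 1.855 0.136 -0.59
v 1.793 0.372 -0.827
v 2.151 3.644 2.717
v 2.733 4.315 2.517
v 3.451 3.866 3.103
v 2.869 3.196 3.303
v 2.354 4.451 3.085
v 3.073 4.003 3.671
v 1.857 4.115 3.438
v 2.575 3.667 4.024
v 1.531 3.503 3.368
v 2.25 3.055 3.955
v 1.569 2.974 2.917
v 2.287 2.525 3.503
v 1.947 2.837 2.349
v 2.666 2.389 2.935
v 2.445 3.173 1.996
v 3.163 2.725 2.582
v 2.77 3.785 2.065
v 3.489 3.337 2.652
v -2.786 0.363 1.727
v -2.6 1.317 2.303
v -3.806 1.506 0.163
v -3.62 2.461 0.739
v -1.36 0.559 0.941
v -1.174 1.514 1.517
v -2.38 1.703 -0.623
v -2.194 2.657 -0.047
f 1 38 17
f 38 12 41
f 17 41 6
f 38 41 17
f 1 17 13
f 17 6 18
f 13 18 2
f 17 18 13
f 1 13 22
f 13 2 23
f 22 23 8
f 13 23 22
f 1 22 34
f 22 8 37
f 34 37 11
f 22 37 34
f 1 34 38
f 34 11 42
f 38 42 12
f 34 42 38
f 2 18 29
f 18 6 32
f 29 32 10
f 18 32 29
f 6 41 19
f 41 12 40
f 19 40 5
f 41 40 19
f 12 42 39
f 42 11 35
f 39 35 3
f 42 35 39
f 11 37 36
f 37 8 24
f 36 24 7
f 37 24 36
f 8 23 28
f 23 2 25
f 28 25 9
f 23 25 28
f 4 30 16
f 30 10 31
f 16 31 5
f 30 31 16
f 4 16 14
f 16 5 15
f 14 15 3
f 16 15 14
f 4 14 21
f 14 3 20
f 21 20 7
f 14 20 21
f 4 21 26
f 21 7 27
f 26 27 9
f 21 27 26
f 4 26 30
f 26 9 33
f 30 33 10
f 26 33 30
f 5 31 19
f 31 10 32
f 19 32 6
f 31 32 19
f 3 15 39
f 15 5 40
f 39 40 12
f 15 40 39
f 7 20 36
f 20 3 35
f 36 35 11
f 20 35 36
f 9 27 28
f 27 7 24
f 28 24 8
f 27 24 28
f 10 33 29
f 33 9 25
f 29 25 2
f 33 25 29
f 44 43 46
f 44 46 45
f 46 43 47
f 46 47 45
f 47 43 48
f 47 48 45
f 48 43 49
f 48 49 45
f 49 43 50
f 49 50 45
f 50 43 51
f 50 51 45
f 51 43 52
f 51 52 45
f 52 43 53
f 52 53 45
f 53 43 54
f 53 54 45
f 54 43 55
f 54 55 45
f 55 43 56
f 55 56 45
f 56 43 44
f 56 44 45
f 58 57 60
f 58 60 59
f 60 57 61
f 60 61 59
f 61 57 62
f 61 62 59
f 62 57 63
f 62 63 59
f 63 57 64
f 63 64 59
f 64 57 65
f 64 65 59
f 65 57 66
f 65 66 59
f 66 57 67
f 66 67 59
f 67 57 68
f 67 68 59
f 68 57 69
f 68 69 59
f 69 57 70
f 69 70 59
f 70 57 71
f 70 71 59
f 71 57 58
f 71 58 59
f 73 72 76
f 73 76 74
f 74 76 77
f 74 77 75
f 76 72 78
f 76 78 77
f 77 78 79
f 77 79 75
f 78 72 80
f 78 80 79
f 79 80 81
f 79 81 75
f 80 72 82
f 80 82 81
f 81 82 83
f 81 83 75
f 82 72 84
f 82 84 83
f 83 84 85
f 83 85 75
f 84 72 86
f 84 86 85
f 85 86 87
f 85 87 75
f 86 72 88
f 86 88 87
f 87 88 89
f 87 89 75
f 88 72 73
f 88 73 89
f 89 73 74
f 89 74 75
f 91 93 90
f 94 91 90
f 90 93 92
f 92 94 90
f 91 97 93
f 95 91 94
f 95 97 91
f 93 97 92
f 96 94 92
f 92 97 96
f 96 95 94
f 97 95 96



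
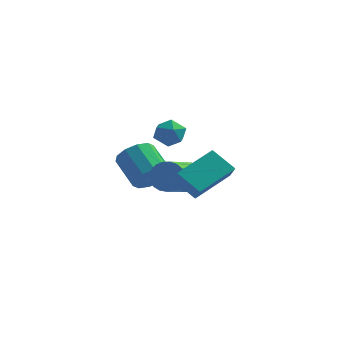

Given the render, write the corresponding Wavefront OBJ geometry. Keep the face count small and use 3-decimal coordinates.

v 2.27 1.728 -0.685
v 2.63 1.936 -0.025
v 2.35 -0.019 0.745
v 1.99 -0.228 0.085
v 2.321 2.007 0.042
v 2.041 0.051 0.812
v 2.003 2.029 -0.017
v 1.723 0.074 0.753
v 1.731 1.999 -0.191
v 1.451 0.044 0.579
v 1.552 1.923 -0.451
v 1.272 -0.033 0.319
v 1.497 1.812 -0.751
v 1.217 -0.143 0.019
v 1.576 1.687 -1.04
v 1.296 -0.268 -0.27
v 1.775 1.569 -1.267
v 1.495 -0.386 -0.497
v 2.06 1.479 -1.394
v 1.78 -0.477 -0.624
v 2.38 1.431 -1.398
v 2.101 -0.524 -0.628
v 2.682 1.435 -1.279
v 2.402 -0.521 -0.509
v 2.913 1.489 -1.057
v 2.633 -0.466 -0.287
v 3.032 1.585 -0.771
v 2.752 -0.371 -0.001
v 3.019 1.705 -0.47
v 2.74 -0.25 0.3
v 2.877 1.829 -0.206
v 2.597 -0.126 0.564
v 0.722 1.688 -0.918
v 1.413 2.125 -0.543
v 0.35 2.988 0.413
v -0.342 2.552 0.038
v 1.248 2.414 -0.988
v 0.185 3.278 -0.032
v 0.882 2.427 -1.406
v -0.181 3.29 -0.451
v 0.455 2.157 -1.638
v -0.608 3.02 -0.683
v 0.129 1.708 -1.595
v -0.934 2.572 -0.639
v 0.03 1.252 -1.293
v -1.033 2.115 -0.337
v 0.195 0.962 -0.848
v -0.868 1.826 0.108
v 0.561 0.95 -0.429
v -0.502 1.813 0.526
v 0.988 1.22 -0.197
v -0.075 2.083 0.758
v 1.314 1.668 -0.241
v 0.251 2.532 0.715
v 3.701 -1.893 -0.224
v 2.702 -1.657 0.558
v 4.667 -0.39 0.556
v 3.669 -0.153 1.338
v 4.071 -2.467 0.422
v 3.073 -2.23 1.204
v 5.038 -0.963 1.202
v 4.039 -0.727 1.984
v 0.505 4.145 0.561
v 1.288 4.054 0.543
v 0.412 3.186 1.397
v 1.195 3.095 1.379
v 0.881 3.738 1.71
v 0.938 4.331 1.193
v 0.762 2.909 0.747
v 0.819 3.502 0.23
v 1.447 3.29 0.658
v 1.52 3.802 1.253
v 0.18 3.438 0.687
v 0.253 3.95 1.282
f 2 1 5
f 2 5 3
f 3 5 6
f 3 6 4
f 5 1 7
f 5 7 6
f 6 7 8
f 6 8 4
f 7 1 9
f 7 9 8
f 8 9 10
f 8 10 4
f 9 1 11
f 9 11 10
f 10 11 12
f 10 12 4
f 11 1 13
f 11 13 12
f 12 13 14
f 12 14 4
f 13 1 15
f 13 15 14
f 14 15 16
f 14 16 4
f 15 1 17
f 15 17 16
f 16 17 18
f 16 18 4
f 17 1 19
f 17 19 18
f 18 19 20
f 18 20 4
f 19 1 21
f 19 21 20
f 20 21 22
f 20 22 4
f 21 1 23
f 21 23 22
f 22 23 24
f 22 24 4
f 23 1 25
f 23 25 24
f 24 25 26
f 24 26 4
f 25 1 27
f 25 27 26
f 26 27 28
f 26 28 4
f 27 1 29
f 27 29 28
f 28 29 30
f 28 30 4
f 29 1 31
f 29 31 30
f 30 31 32
f 30 32 4
f 31 1 2
f 31 2 32
f 32 2 3
f 32 3 4
f 34 33 37
f 34 37 35
f 35 37 38
f 35 38 36
f 37 33 39
f 37 39 38
f 38 39 40
f 38 40 36
f 39 33 41
f 39 41 40
f 40 41 42
f 40 42 36
f 41 33 43
f 41 43 42
f 42 43 44
f 42 44 36
f 43 33 45
f 43 45 44
f 44 45 46
f 44 46 36
f 45 33 47
f 45 47 46
f 46 47 48
f 46 48 36
f 47 33 49
f 47 49 48
f 48 49 50
f 48 50 36
f 49 33 51
f 49 51 50
f 50 51 52
f 50 52 36
f 51 33 53
f 51 53 52
f 52 53 54
f 52 54 36
f 53 33 34
f 53 34 54
f 54 34 35
f 54 35 36
f 56 58 55
f 59 56 55
f 55 58 57
f 57 59 55
f 56 62 58
f 60 56 59
f 60 62 56
f 58 62 57
f 61 59 57
f 57 62 61
f 61 60 59
f 62 60 61
f 63 74 68
f 63 68 64
f 63 64 70
f 63 70 73
f 63 73 74
f 64 68 72
f 68 74 67
f 74 73 65
f 73 70 69
f 70 64 71
f 66 72 67
f 66 67 65
f 66 65 69
f 66 69 71
f 66 71 72
f 67 72 68
f 65 67 74
f 69 65 73
f 71 69 70
f 72 71 64



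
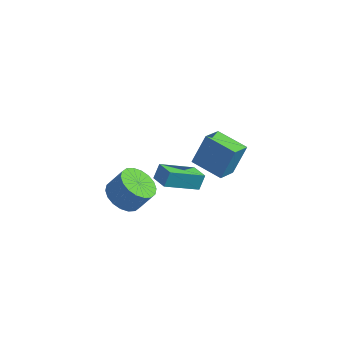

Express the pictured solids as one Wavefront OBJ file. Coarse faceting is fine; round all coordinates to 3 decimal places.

v -1.73 -2.107 -0.54
v -1.634 -1.629 0.228
v -0.479 -0.688 -1.582
v -0.383 -0.209 -0.813
v -0.857 -2.691 -0.287
v -0.761 -2.212 0.482
v 0.394 -1.271 -1.328
v 0.49 -0.793 -0.56
v 1.085 -3.634 3.524
v 1.461 -2.891 5.04
v 1.196 -2.473 2.927
v 1.572 -1.73 4.444
v 2.748 -3.93 3.256
v 3.124 -3.187 4.773
v 2.859 -2.769 2.66
v 3.235 -2.026 4.176
v -3.317 -2.373 -2.587
v -2.403 -2.344 -3.161
v -1.689 -1.998 -2.008
v -2.603 -2.027 -1.433
v -2.566 -1.893 -3.196
v -1.852 -1.547 -2.043
v -2.877 -1.537 -3.11
v -2.163 -1.191 -1.957
v -3.276 -1.347 -2.92
v -2.562 -1.001 -1.767
v -3.682 -1.36 -2.665
v -2.968 -1.014 -1.511
v -4.017 -1.574 -2.394
v -3.303 -1.227 -1.24
v -4.213 -1.946 -2.161
v -3.499 -1.599 -1.007
v -4.231 -2.402 -2.012
v -3.517 -2.056 -0.859
v -4.068 -2.853 -1.977
v -3.354 -2.507 -0.824
v -3.757 -3.209 -2.063
v -3.043 -2.863 -0.91
v -3.358 -3.399 -2.253
v -2.644 -3.053 -1.1
v -2.952 -3.386 -2.509
v -2.238 -3.04 -1.355
v -2.617 -3.173 -2.78
v -1.903 -2.826 -1.626
v -2.421 -2.801 -3.013
v -1.707 -2.454 -1.859
f 2 4 1
f 5 2 1
f 1 4 3
f 3 5 1
f 2 8 4
f 6 2 5
f 6 8 2
f 4 8 3
f 7 5 3
f 3 8 7
f 7 6 5
f 8 6 7
f 10 12 9
f 13 10 9
f 9 12 11
f 11 13 9
f 10 16 12
f 14 10 13
f 14 16 10
f 12 16 11
f 15 13 11
f 11 16 15
f 15 14 13
f 16 14 15
f 18 17 21
f 18 21 19
f 19 21 22
f 19 22 20
f 21 17 23
f 21 23 22
f 22 23 24
f 22 24 20
f 23 17 25
f 23 25 24
f 24 25 26
f 24 26 20
f 25 17 27
f 25 27 26
f 26 27 28
f 26 28 20
f 27 17 29
f 27 29 28
f 28 29 30
f 28 30 20
f 29 17 31
f 29 31 30
f 30 31 32
f 30 32 20
f 31 17 33
f 31 33 32
f 32 33 34
f 32 34 20
f 33 17 35
f 33 35 34
f 34 35 36
f 34 36 20
f 35 17 37
f 35 37 36
f 36 37 38
f 36 38 20
f 37 17 39
f 37 39 38
f 38 39 40
f 38 40 20
f 39 17 41
f 39 41 40
f 40 41 42
f 40 42 20
f 41 17 43
f 41 43 42
f 42 43 44
f 42 44 20
f 43 17 45
f 43 45 44
f 44 45 46
f 44 46 20
f 45 17 18
f 45 18 46
f 46 18 19
f 46 19 20

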